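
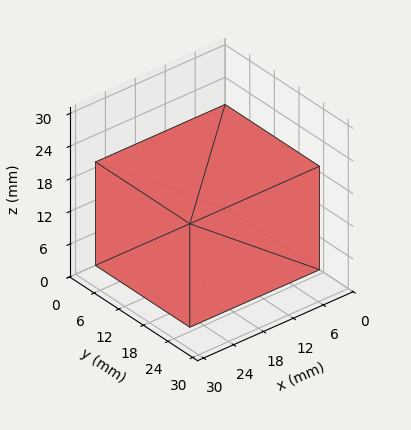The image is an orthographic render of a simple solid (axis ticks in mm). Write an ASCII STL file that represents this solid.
Reading the render: the shape is a rectangular box, roughly 26 × 23 mm footprint and 19 mm tall (dimensions read to the nearest mm from the axis ticks). For the STL, each face is triangulated and given an outward normal.

solid part
  facet normal 0.0000 0.0000 -1.0000
    outer loop
      vertex 26.00 23.00 0.00
      vertex 26.00 0.00 0.00
      vertex 0.00 0.00 0.00
    endloop
  endfacet
  facet normal 0.0000 0.0000 -1.0000
    outer loop
      vertex 0.00 23.00 0.00
      vertex 26.00 23.00 0.00
      vertex 0.00 0.00 0.00
    endloop
  endfacet
  facet normal 0.0000 0.0000 1.0000
    outer loop
      vertex 0.00 0.00 19.00
      vertex 26.00 0.00 19.00
      vertex 26.00 23.00 19.00
    endloop
  endfacet
  facet normal 0.0000 0.0000 1.0000
    outer loop
      vertex 0.00 0.00 19.00
      vertex 26.00 23.00 19.00
      vertex 0.00 23.00 19.00
    endloop
  endfacet
  facet normal 0.0000 -1.0000 0.0000
    outer loop
      vertex 0.00 0.00 0.00
      vertex 26.00 0.00 0.00
      vertex 26.00 0.00 19.00
    endloop
  endfacet
  facet normal 0.0000 -1.0000 0.0000
    outer loop
      vertex 0.00 0.00 0.00
      vertex 26.00 0.00 19.00
      vertex 0.00 0.00 19.00
    endloop
  endfacet
  facet normal 0.0000 1.0000 0.0000
    outer loop
      vertex 26.00 23.00 19.00
      vertex 26.00 23.00 0.00
      vertex 0.00 23.00 0.00
    endloop
  endfacet
  facet normal 0.0000 1.0000 0.0000
    outer loop
      vertex 0.00 23.00 19.00
      vertex 26.00 23.00 19.00
      vertex 0.00 23.00 0.00
    endloop
  endfacet
  facet normal -1.0000 0.0000 0.0000
    outer loop
      vertex 0.00 23.00 19.00
      vertex 0.00 23.00 0.00
      vertex 0.00 0.00 0.00
    endloop
  endfacet
  facet normal -1.0000 0.0000 0.0000
    outer loop
      vertex 0.00 0.00 19.00
      vertex 0.00 23.00 19.00
      vertex 0.00 0.00 0.00
    endloop
  endfacet
  facet normal 1.0000 0.0000 0.0000
    outer loop
      vertex 26.00 0.00 0.00
      vertex 26.00 23.00 0.00
      vertex 26.00 23.00 19.00
    endloop
  endfacet
  facet normal 1.0000 0.0000 0.0000
    outer loop
      vertex 26.00 0.00 0.00
      vertex 26.00 23.00 19.00
      vertex 26.00 0.00 19.00
    endloop
  endfacet
endsolid part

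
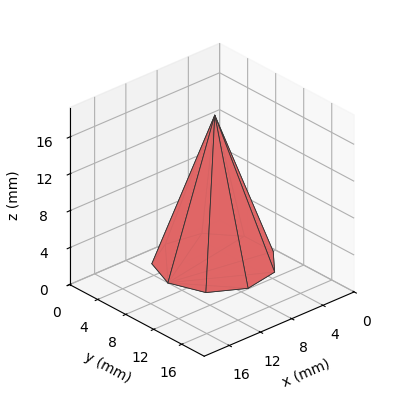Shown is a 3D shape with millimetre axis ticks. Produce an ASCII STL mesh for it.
Reading the render: the shape is a regular 9-sided pyramid, base circumscribed radius ≈ 6 mm, apex at z ≈ 16 mm (dimensions read to the nearest mm from the axis ticks). For the STL, each face is triangulated and given an outward normal.

solid part
  facet normal 0.0000 0.0000 -1.0000
    outer loop
      vertex 7.042 11.909 0.000
      vertex 10.596 9.857 0.000
      vertex 12.000 6.000 0.000
    endloop
  endfacet
  facet normal 0.0000 0.0000 -1.0000
    outer loop
      vertex 3.000 11.196 0.000
      vertex 7.042 11.909 0.000
      vertex 12.000 6.000 0.000
    endloop
  endfacet
  facet normal 0.0000 0.0000 -1.0000
    outer loop
      vertex 0.362 8.052 0.000
      vertex 3.000 11.196 0.000
      vertex 12.000 6.000 0.000
    endloop
  endfacet
  facet normal 0.0000 0.0000 -1.0000
    outer loop
      vertex 0.362 3.948 0.000
      vertex 0.362 8.052 0.000
      vertex 12.000 6.000 0.000
    endloop
  endfacet
  facet normal 0.0000 0.0000 -1.0000
    outer loop
      vertex 3.000 0.804 0.000
      vertex 0.362 3.948 0.000
      vertex 12.000 6.000 0.000
    endloop
  endfacet
  facet normal 0.0000 0.0000 -1.0000
    outer loop
      vertex 7.042 0.091 0.000
      vertex 3.000 0.804 0.000
      vertex 12.000 6.000 0.000
    endloop
  endfacet
  facet normal 0.0000 0.0000 -1.0000
    outer loop
      vertex 10.596 2.143 0.000
      vertex 7.042 0.091 0.000
      vertex 12.000 6.000 0.000
    endloop
  endfacet
  facet normal 0.8863 0.3226 0.3323
    outer loop
      vertex 12.000 6.000 0.000
      vertex 10.596 9.857 0.000
      vertex 6.000 6.000 16.000
    endloop
  endfacet
  facet normal 0.4716 0.8168 0.3324
    outer loop
      vertex 10.596 9.857 0.000
      vertex 7.042 11.909 0.000
      vertex 6.000 6.000 16.000
    endloop
  endfacet
  facet normal -0.1638 0.9288 0.3324
    outer loop
      vertex 7.042 11.909 0.000
      vertex 3.000 11.196 0.000
      vertex 6.000 6.000 16.000
    endloop
  endfacet
  facet normal -0.7225 0.6062 0.3323
    outer loop
      vertex 3.000 11.196 0.000
      vertex 0.362 8.052 0.000
      vertex 6.000 6.000 16.000
    endloop
  endfacet
  facet normal -0.9432 0.0000 0.3323
    outer loop
      vertex 0.362 8.052 0.000
      vertex 0.362 3.948 0.000
      vertex 6.000 6.000 16.000
    endloop
  endfacet
  facet normal -0.7225 -0.6062 0.3323
    outer loop
      vertex 0.362 3.948 0.000
      vertex 3.000 0.804 0.000
      vertex 6.000 6.000 16.000
    endloop
  endfacet
  facet normal -0.1638 -0.9288 0.3324
    outer loop
      vertex 3.000 0.804 0.000
      vertex 7.042 0.091 0.000
      vertex 6.000 6.000 16.000
    endloop
  endfacet
  facet normal 0.4716 -0.8168 0.3324
    outer loop
      vertex 7.042 0.091 0.000
      vertex 10.596 2.143 0.000
      vertex 6.000 6.000 16.000
    endloop
  endfacet
  facet normal 0.8863 -0.3226 0.3323
    outer loop
      vertex 10.596 2.143 0.000
      vertex 12.000 6.000 0.000
      vertex 6.000 6.000 16.000
    endloop
  endfacet
endsolid part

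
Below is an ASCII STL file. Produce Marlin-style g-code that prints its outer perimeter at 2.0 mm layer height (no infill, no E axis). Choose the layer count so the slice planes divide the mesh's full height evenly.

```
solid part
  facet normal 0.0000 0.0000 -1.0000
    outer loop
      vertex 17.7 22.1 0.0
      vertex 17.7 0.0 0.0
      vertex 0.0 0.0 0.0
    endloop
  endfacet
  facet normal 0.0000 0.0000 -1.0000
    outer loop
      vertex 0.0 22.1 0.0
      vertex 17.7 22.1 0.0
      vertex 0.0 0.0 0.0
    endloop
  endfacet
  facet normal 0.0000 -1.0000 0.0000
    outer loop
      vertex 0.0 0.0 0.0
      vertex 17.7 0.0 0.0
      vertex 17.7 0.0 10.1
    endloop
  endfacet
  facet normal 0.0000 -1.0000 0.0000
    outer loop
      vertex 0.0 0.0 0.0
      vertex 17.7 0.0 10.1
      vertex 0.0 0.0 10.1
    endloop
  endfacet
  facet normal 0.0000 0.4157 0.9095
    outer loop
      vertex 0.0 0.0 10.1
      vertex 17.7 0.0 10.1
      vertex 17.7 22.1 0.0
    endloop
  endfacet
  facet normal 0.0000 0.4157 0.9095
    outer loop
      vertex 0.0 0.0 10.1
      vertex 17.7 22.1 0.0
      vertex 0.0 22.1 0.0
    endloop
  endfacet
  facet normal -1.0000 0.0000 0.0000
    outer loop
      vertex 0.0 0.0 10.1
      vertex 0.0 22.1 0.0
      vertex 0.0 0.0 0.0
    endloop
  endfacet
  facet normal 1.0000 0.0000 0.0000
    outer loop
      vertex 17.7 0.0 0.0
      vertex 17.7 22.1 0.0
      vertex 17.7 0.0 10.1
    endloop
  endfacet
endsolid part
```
; perimeter-only toolpath
G21 ; units = mm
G90 ; absolute positioning
G28 ; home
; layer 1
G0 Z2.0
G0 X0.0 Y0.0
G1 X17.7 Y0.0
G1 X17.7 Y17.7
G1 X0.0 Y17.7
G1 X0.0 Y0.0
; layer 2
G0 Z4.0
G0 X0.0 Y0.0
G1 X17.7 Y0.0
G1 X17.7 Y13.3
G1 X0.0 Y13.3
G1 X0.0 Y0.0
; layer 3
G0 Z6.1
G0 X0.0 Y0.0
G1 X17.7 Y0.0
G1 X17.7 Y8.8
G1 X0.0 Y8.8
G1 X0.0 Y0.0
; layer 4
G0 Z8.1
G0 X0.0 Y0.0
G1 X17.7 Y0.0
G1 X17.7 Y4.4
G1 X0.0 Y4.4
G1 X0.0 Y0.0
M2 ; end

The solid is a wedge (ramp): 17.7 × 22.1 mm base, rising to 10.1 mm along the y=0 edge and sloping linearly to z=0 at y=22.1. Slicing at Δz = 2.0 mm — 5 equal slices spanning the solid's height, so layer i sits at z = i·h/5 — gives 4 non-empty perimeters. Each is a 4-segment closed polygon; G0 lifts to the layer z and rapids to the start vertex, then G1 traces the edges. The cross-section shrinks linearly with z (the slice at the apex is degenerate and omitted).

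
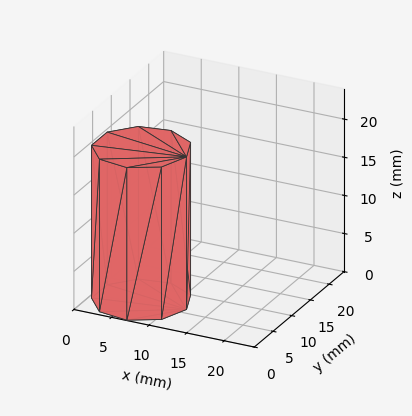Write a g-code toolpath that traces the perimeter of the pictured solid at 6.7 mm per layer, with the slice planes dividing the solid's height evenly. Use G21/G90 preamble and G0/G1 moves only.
Reading the render: the shape is a regular 9-sided prism (a cylinder approximated with 9 flat sides), circumscribed radius ≈ 6 mm, height ≈ 20 mm (dimensions read to the nearest mm from the axis ticks). For the g-code, the solid's height is divided into equal slices at the stated Δz and each level perimeter traced with G1 moves after a G0 lift.

; perimeter-only toolpath
G21 ; units = mm
G90 ; absolute positioning
G28 ; home
; layer 1
G0 Z6.7
G0 X12.0 Y6.0
G1 X10.6 Y9.9
G1 X7.0 Y11.9
G1 X3.0 Y11.2
G1 X0.4 Y8.1
G1 X0.4 Y3.9
G1 X3.0 Y0.8
G1 X7.0 Y0.1
G1 X10.6 Y2.1
G1 X12.0 Y6.0
; layer 2
G0 Z13.3
G0 X12.0 Y6.0
G1 X10.6 Y9.9
G1 X7.0 Y11.9
G1 X3.0 Y11.2
G1 X0.4 Y8.1
G1 X0.4 Y3.9
G1 X3.0 Y0.8
G1 X7.0 Y0.1
G1 X10.6 Y2.1
G1 X12.0 Y6.0
; layer 3
G0 Z20.0
G0 X12.0 Y6.0
G1 X10.6 Y9.9
G1 X7.0 Y11.9
G1 X3.0 Y11.2
G1 X0.4 Y8.1
G1 X0.4 Y3.9
G1 X3.0 Y0.8
G1 X7.0 Y0.1
G1 X10.6 Y2.1
G1 X12.0 Y6.0
M2 ; end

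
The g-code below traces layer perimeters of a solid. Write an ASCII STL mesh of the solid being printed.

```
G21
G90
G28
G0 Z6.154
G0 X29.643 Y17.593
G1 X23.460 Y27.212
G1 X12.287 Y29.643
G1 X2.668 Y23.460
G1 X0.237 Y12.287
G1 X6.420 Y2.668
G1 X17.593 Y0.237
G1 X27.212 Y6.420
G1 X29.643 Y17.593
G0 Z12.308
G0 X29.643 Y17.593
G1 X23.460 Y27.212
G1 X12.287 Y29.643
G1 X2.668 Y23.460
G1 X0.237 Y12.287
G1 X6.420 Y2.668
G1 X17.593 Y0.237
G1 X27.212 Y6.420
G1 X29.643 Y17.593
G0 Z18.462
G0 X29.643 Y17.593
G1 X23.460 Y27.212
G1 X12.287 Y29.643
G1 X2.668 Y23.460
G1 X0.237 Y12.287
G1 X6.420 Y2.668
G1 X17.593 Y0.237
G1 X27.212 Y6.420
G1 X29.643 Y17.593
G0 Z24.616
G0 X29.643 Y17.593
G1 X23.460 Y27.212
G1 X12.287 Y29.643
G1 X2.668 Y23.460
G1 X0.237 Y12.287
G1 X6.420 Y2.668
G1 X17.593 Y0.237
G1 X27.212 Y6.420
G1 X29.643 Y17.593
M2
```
solid part
  facet normal 0.0000 0.0000 -1.0000
    outer loop
      vertex 12.287 29.643 0.000
      vertex 23.460 27.212 0.000
      vertex 29.643 17.593 0.000
    endloop
  endfacet
  facet normal 0.0000 0.0000 -1.0000
    outer loop
      vertex 2.668 23.460 0.000
      vertex 12.287 29.643 0.000
      vertex 29.643 17.593 0.000
    endloop
  endfacet
  facet normal 0.0000 0.0000 -1.0000
    outer loop
      vertex 0.237 12.287 0.000
      vertex 2.668 23.460 0.000
      vertex 29.643 17.593 0.000
    endloop
  endfacet
  facet normal 0.0000 0.0000 -1.0000
    outer loop
      vertex 6.420 2.668 0.000
      vertex 0.237 12.287 0.000
      vertex 29.643 17.593 0.000
    endloop
  endfacet
  facet normal 0.0000 0.0000 -1.0000
    outer loop
      vertex 17.593 0.237 0.000
      vertex 6.420 2.668 0.000
      vertex 29.643 17.593 0.000
    endloop
  endfacet
  facet normal 0.0000 0.0000 -1.0000
    outer loop
      vertex 27.212 6.420 0.000
      vertex 17.593 0.237 0.000
      vertex 29.643 17.593 0.000
    endloop
  endfacet
  facet normal 0.0000 0.0000 1.0000
    outer loop
      vertex 29.643 17.593 24.616
      vertex 23.460 27.212 24.616
      vertex 12.287 29.643 24.616
    endloop
  endfacet
  facet normal 0.0000 0.0000 1.0000
    outer loop
      vertex 29.643 17.593 24.616
      vertex 12.287 29.643 24.616
      vertex 2.668 23.460 24.616
    endloop
  endfacet
  facet normal 0.0000 0.0000 1.0000
    outer loop
      vertex 29.643 17.593 24.616
      vertex 2.668 23.460 24.616
      vertex 0.237 12.287 24.616
    endloop
  endfacet
  facet normal 0.0000 0.0000 1.0000
    outer loop
      vertex 29.643 17.593 24.616
      vertex 0.237 12.287 24.616
      vertex 6.420 2.668 24.616
    endloop
  endfacet
  facet normal 0.0000 0.0000 1.0000
    outer loop
      vertex 29.643 17.593 24.616
      vertex 6.420 2.668 24.616
      vertex 17.593 0.237 24.616
    endloop
  endfacet
  facet normal 0.0000 0.0000 1.0000
    outer loop
      vertex 29.643 17.593 24.616
      vertex 17.593 0.237 24.616
      vertex 27.212 6.420 24.616
    endloop
  endfacet
  facet normal 0.8412 0.5407 0.0000
    outer loop
      vertex 29.643 17.593 0.000
      vertex 23.460 27.212 0.000
      vertex 23.460 27.212 24.616
    endloop
  endfacet
  facet normal 0.8412 0.5407 0.0000
    outer loop
      vertex 29.643 17.593 0.000
      vertex 23.460 27.212 24.616
      vertex 29.643 17.593 24.616
    endloop
  endfacet
  facet normal 0.2126 0.9771 0.0000
    outer loop
      vertex 23.460 27.212 0.000
      vertex 12.287 29.643 0.000
      vertex 12.287 29.643 24.616
    endloop
  endfacet
  facet normal 0.2126 0.9771 0.0000
    outer loop
      vertex 23.460 27.212 0.000
      vertex 12.287 29.643 24.616
      vertex 23.460 27.212 24.616
    endloop
  endfacet
  facet normal -0.5407 0.8412 0.0000
    outer loop
      vertex 12.287 29.643 0.000
      vertex 2.668 23.460 0.000
      vertex 2.668 23.460 24.616
    endloop
  endfacet
  facet normal -0.5407 0.8412 0.0000
    outer loop
      vertex 12.287 29.643 0.000
      vertex 2.668 23.460 24.616
      vertex 12.287 29.643 24.616
    endloop
  endfacet
  facet normal -0.9771 0.2126 0.0000
    outer loop
      vertex 2.668 23.460 0.000
      vertex 0.237 12.287 0.000
      vertex 0.237 12.287 24.616
    endloop
  endfacet
  facet normal -0.9771 0.2126 0.0000
    outer loop
      vertex 2.668 23.460 0.000
      vertex 0.237 12.287 24.616
      vertex 2.668 23.460 24.616
    endloop
  endfacet
  facet normal -0.8412 -0.5407 0.0000
    outer loop
      vertex 0.237 12.287 0.000
      vertex 6.420 2.668 0.000
      vertex 6.420 2.668 24.616
    endloop
  endfacet
  facet normal -0.8412 -0.5407 0.0000
    outer loop
      vertex 0.237 12.287 0.000
      vertex 6.420 2.668 24.616
      vertex 0.237 12.287 24.616
    endloop
  endfacet
  facet normal -0.2126 -0.9771 0.0000
    outer loop
      vertex 6.420 2.668 0.000
      vertex 17.593 0.237 0.000
      vertex 17.593 0.237 24.616
    endloop
  endfacet
  facet normal -0.2126 -0.9771 0.0000
    outer loop
      vertex 6.420 2.668 0.000
      vertex 17.593 0.237 24.616
      vertex 6.420 2.668 24.616
    endloop
  endfacet
  facet normal 0.5407 -0.8412 0.0000
    outer loop
      vertex 17.593 0.237 0.000
      vertex 27.212 6.420 0.000
      vertex 27.212 6.420 24.616
    endloop
  endfacet
  facet normal 0.5407 -0.8412 0.0000
    outer loop
      vertex 17.593 0.237 0.000
      vertex 27.212 6.420 24.616
      vertex 17.593 0.237 24.616
    endloop
  endfacet
  facet normal 0.9771 -0.2126 0.0000
    outer loop
      vertex 27.212 6.420 0.000
      vertex 29.643 17.593 0.000
      vertex 29.643 17.593 24.616
    endloop
  endfacet
  facet normal 0.9771 -0.2126 0.0000
    outer loop
      vertex 27.212 6.420 0.000
      vertex 29.643 17.593 24.616
      vertex 27.212 6.420 24.616
    endloop
  endfacet
endsolid part

The G0 Z moves step by Δz≈6.154 mm. Every layer's G1 loop is the same polygon, so the solid is a straight extrusion of it from z=0 to z≈24.6. Closing with flat bottom and top caps and triangulating gives 28 facets — a regular 8-sided prism (a cylinder approximated with 8 flat sides), circumscribed radius ≈ 14.9 mm, height ≈ 24.6 mm.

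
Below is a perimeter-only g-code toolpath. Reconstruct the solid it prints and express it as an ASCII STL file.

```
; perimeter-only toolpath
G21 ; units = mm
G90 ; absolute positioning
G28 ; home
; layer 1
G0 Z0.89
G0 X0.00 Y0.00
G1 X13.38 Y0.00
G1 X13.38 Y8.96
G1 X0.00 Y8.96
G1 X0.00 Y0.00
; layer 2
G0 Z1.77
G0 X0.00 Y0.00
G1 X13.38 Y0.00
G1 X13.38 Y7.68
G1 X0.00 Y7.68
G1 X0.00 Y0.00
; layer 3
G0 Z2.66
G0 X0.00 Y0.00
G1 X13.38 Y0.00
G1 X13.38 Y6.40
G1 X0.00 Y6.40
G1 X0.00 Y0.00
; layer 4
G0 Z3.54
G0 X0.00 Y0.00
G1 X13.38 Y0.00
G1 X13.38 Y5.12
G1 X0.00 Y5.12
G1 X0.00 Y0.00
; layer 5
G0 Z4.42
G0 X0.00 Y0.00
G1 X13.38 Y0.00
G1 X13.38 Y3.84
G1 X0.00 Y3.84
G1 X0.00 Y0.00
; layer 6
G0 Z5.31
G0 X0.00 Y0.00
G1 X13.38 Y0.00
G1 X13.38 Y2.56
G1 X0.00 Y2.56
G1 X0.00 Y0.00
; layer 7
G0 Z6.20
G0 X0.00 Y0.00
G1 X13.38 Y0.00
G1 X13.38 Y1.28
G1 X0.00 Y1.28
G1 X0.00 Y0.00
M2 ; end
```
solid part
  facet normal 0.0000 0.0000 -1.0000
    outer loop
      vertex 13.38 10.24 0.00
      vertex 13.38 0.00 0.00
      vertex 0.00 0.00 0.00
    endloop
  endfacet
  facet normal 0.0000 0.0000 -1.0000
    outer loop
      vertex 0.00 10.24 0.00
      vertex 13.38 10.24 0.00
      vertex 0.00 0.00 0.00
    endloop
  endfacet
  facet normal 0.0000 -1.0000 0.0000
    outer loop
      vertex 0.00 0.00 0.00
      vertex 13.38 0.00 0.00
      vertex 13.38 0.00 7.08
    endloop
  endfacet
  facet normal 0.0000 -1.0000 0.0000
    outer loop
      vertex 0.00 0.00 0.00
      vertex 13.38 0.00 7.08
      vertex 0.00 0.00 7.08
    endloop
  endfacet
  facet normal 0.0000 0.5687 0.8225
    outer loop
      vertex 0.00 0.00 7.08
      vertex 13.38 0.00 7.08
      vertex 13.38 10.24 0.00
    endloop
  endfacet
  facet normal 0.0000 0.5687 0.8225
    outer loop
      vertex 0.00 0.00 7.08
      vertex 13.38 10.24 0.00
      vertex 0.00 10.24 0.00
    endloop
  endfacet
  facet normal -1.0000 0.0000 0.0000
    outer loop
      vertex 0.00 0.00 7.08
      vertex 0.00 10.24 0.00
      vertex 0.00 0.00 0.00
    endloop
  endfacet
  facet normal 1.0000 0.0000 0.0000
    outer loop
      vertex 13.38 0.00 0.00
      vertex 13.38 10.24 0.00
      vertex 13.38 0.00 7.08
    endloop
  endfacet
endsolid part

The G0 Z moves step by Δz≈0.89 mm. The G1 loops shrink linearly with z, so the solid tapers from its base footprint up to z≈7.08. Closing with a flat bottom cap and the tapered top and triangulating gives 8 facets — a wedge (ramp): 13.4 × 10.2 mm base, rising to 7.08 mm along the y=0 edge and sloping linearly to z=0 at y=10.2.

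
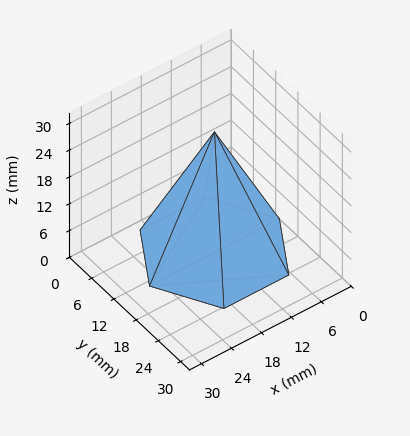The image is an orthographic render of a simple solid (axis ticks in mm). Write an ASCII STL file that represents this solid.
Reading the render: the shape is a regular 6-sided pyramid, base circumscribed radius ≈ 13 mm, apex at z ≈ 27 mm (dimensions read to the nearest mm from the axis ticks). For the STL, each face is triangulated and given an outward normal.

solid part
  facet normal 0.0000 0.0000 -1.0000
    outer loop
      vertex 6.5 24.3 0.0
      vertex 19.5 24.3 0.0
      vertex 26.0 13.0 0.0
    endloop
  endfacet
  facet normal 0.0000 0.0000 -1.0000
    outer loop
      vertex 0.0 13.0 0.0
      vertex 6.5 24.3 0.0
      vertex 26.0 13.0 0.0
    endloop
  endfacet
  facet normal 0.0000 0.0000 -1.0000
    outer loop
      vertex 6.5 1.7 0.0
      vertex 0.0 13.0 0.0
      vertex 26.0 13.0 0.0
    endloop
  endfacet
  facet normal 0.0000 0.0000 -1.0000
    outer loop
      vertex 19.5 1.7 0.0
      vertex 6.5 1.7 0.0
      vertex 26.0 13.0 0.0
    endloop
  endfacet
  facet normal 0.7999 0.4601 0.3852
    outer loop
      vertex 26.0 13.0 0.0
      vertex 19.5 24.3 0.0
      vertex 13.0 13.0 27.0
    endloop
  endfacet
  facet normal 0.0000 0.9225 0.3861
    outer loop
      vertex 19.5 24.3 0.0
      vertex 6.5 24.3 0.0
      vertex 13.0 13.0 27.0
    endloop
  endfacet
  facet normal -0.7999 0.4601 0.3852
    outer loop
      vertex 6.5 24.3 0.0
      vertex 0.0 13.0 0.0
      vertex 13.0 13.0 27.0
    endloop
  endfacet
  facet normal -0.7999 -0.4601 0.3852
    outer loop
      vertex 0.0 13.0 0.0
      vertex 6.5 1.7 0.0
      vertex 13.0 13.0 27.0
    endloop
  endfacet
  facet normal 0.0000 -0.9225 0.3861
    outer loop
      vertex 6.5 1.7 0.0
      vertex 19.5 1.7 0.0
      vertex 13.0 13.0 27.0
    endloop
  endfacet
  facet normal 0.7999 -0.4601 0.3852
    outer loop
      vertex 19.5 1.7 0.0
      vertex 26.0 13.0 0.0
      vertex 13.0 13.0 27.0
    endloop
  endfacet
endsolid part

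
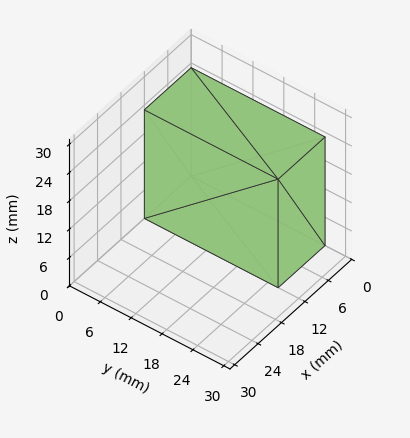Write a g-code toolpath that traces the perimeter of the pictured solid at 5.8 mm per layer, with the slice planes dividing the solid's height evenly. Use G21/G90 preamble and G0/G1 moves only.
Reading the render: the shape is a rectangular box, roughly 12 × 26 mm footprint and 23 mm tall (dimensions read to the nearest mm from the axis ticks). For the g-code, the solid's height is divided into equal slices at the stated Δz and each level perimeter traced with G1 moves after a G0 lift.

; perimeter-only toolpath
G21 ; units = mm
G90 ; absolute positioning
G28 ; home
; layer 1
G0 Z5.8
G0 X0.0 Y0.0
G1 X12.0 Y0.0
G1 X12.0 Y26.0
G1 X0.0 Y26.0
G1 X0.0 Y0.0
; layer 2
G0 Z11.5
G0 X0.0 Y0.0
G1 X12.0 Y0.0
G1 X12.0 Y26.0
G1 X0.0 Y26.0
G1 X0.0 Y0.0
; layer 3
G0 Z17.2
G0 X0.0 Y0.0
G1 X12.0 Y0.0
G1 X12.0 Y26.0
G1 X0.0 Y26.0
G1 X0.0 Y0.0
; layer 4
G0 Z23.0
G0 X0.0 Y0.0
G1 X12.0 Y0.0
G1 X12.0 Y26.0
G1 X0.0 Y26.0
G1 X0.0 Y0.0
M2 ; end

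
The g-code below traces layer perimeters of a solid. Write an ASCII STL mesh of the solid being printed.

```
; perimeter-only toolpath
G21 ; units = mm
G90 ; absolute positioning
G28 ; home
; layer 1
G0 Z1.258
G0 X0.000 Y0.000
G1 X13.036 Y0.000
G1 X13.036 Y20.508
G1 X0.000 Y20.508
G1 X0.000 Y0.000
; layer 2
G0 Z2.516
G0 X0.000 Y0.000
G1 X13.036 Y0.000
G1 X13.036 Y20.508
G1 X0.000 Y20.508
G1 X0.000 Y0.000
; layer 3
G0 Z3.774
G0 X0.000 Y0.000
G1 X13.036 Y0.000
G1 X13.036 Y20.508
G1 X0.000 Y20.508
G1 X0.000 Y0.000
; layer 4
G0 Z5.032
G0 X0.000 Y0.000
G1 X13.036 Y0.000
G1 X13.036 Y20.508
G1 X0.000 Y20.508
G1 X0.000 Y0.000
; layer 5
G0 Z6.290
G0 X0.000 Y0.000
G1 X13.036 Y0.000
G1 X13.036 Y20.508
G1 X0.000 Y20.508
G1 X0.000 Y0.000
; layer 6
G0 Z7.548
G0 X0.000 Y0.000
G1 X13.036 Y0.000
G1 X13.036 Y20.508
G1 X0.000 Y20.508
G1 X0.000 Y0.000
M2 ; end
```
solid part
  facet normal 0.0000 0.0000 -1.0000
    outer loop
      vertex 13.036 20.508 0.000
      vertex 13.036 0.000 0.000
      vertex 0.000 0.000 0.000
    endloop
  endfacet
  facet normal 0.0000 0.0000 -1.0000
    outer loop
      vertex 0.000 20.508 0.000
      vertex 13.036 20.508 0.000
      vertex 0.000 0.000 0.000
    endloop
  endfacet
  facet normal 0.0000 0.0000 1.0000
    outer loop
      vertex 0.000 0.000 7.548
      vertex 13.036 0.000 7.548
      vertex 13.036 20.508 7.548
    endloop
  endfacet
  facet normal 0.0000 0.0000 1.0000
    outer loop
      vertex 0.000 0.000 7.548
      vertex 13.036 20.508 7.548
      vertex 0.000 20.508 7.548
    endloop
  endfacet
  facet normal 0.0000 -1.0000 0.0000
    outer loop
      vertex 0.000 0.000 0.000
      vertex 13.036 0.000 0.000
      vertex 13.036 0.000 7.548
    endloop
  endfacet
  facet normal 0.0000 -1.0000 0.0000
    outer loop
      vertex 0.000 0.000 0.000
      vertex 13.036 0.000 7.548
      vertex 0.000 0.000 7.548
    endloop
  endfacet
  facet normal 0.0000 1.0000 0.0000
    outer loop
      vertex 13.036 20.508 7.548
      vertex 13.036 20.508 0.000
      vertex 0.000 20.508 0.000
    endloop
  endfacet
  facet normal 0.0000 1.0000 0.0000
    outer loop
      vertex 0.000 20.508 7.548
      vertex 13.036 20.508 7.548
      vertex 0.000 20.508 0.000
    endloop
  endfacet
  facet normal -1.0000 0.0000 0.0000
    outer loop
      vertex 0.000 20.508 7.548
      vertex 0.000 20.508 0.000
      vertex 0.000 0.000 0.000
    endloop
  endfacet
  facet normal -1.0000 0.0000 0.0000
    outer loop
      vertex 0.000 0.000 7.548
      vertex 0.000 20.508 7.548
      vertex 0.000 0.000 0.000
    endloop
  endfacet
  facet normal 1.0000 0.0000 0.0000
    outer loop
      vertex 13.036 0.000 0.000
      vertex 13.036 20.508 0.000
      vertex 13.036 20.508 7.548
    endloop
  endfacet
  facet normal 1.0000 0.0000 0.0000
    outer loop
      vertex 13.036 0.000 0.000
      vertex 13.036 20.508 7.548
      vertex 13.036 0.000 7.548
    endloop
  endfacet
endsolid part

The G0 Z moves step by Δz≈1.258 mm. Every layer's G1 loop is the same polygon, so the solid is a straight extrusion of it from z=0 to z≈7.55. Closing with flat bottom and top caps and triangulating gives 12 facets — a rectangular box, roughly 13 × 20.5 mm footprint and 7.55 mm tall.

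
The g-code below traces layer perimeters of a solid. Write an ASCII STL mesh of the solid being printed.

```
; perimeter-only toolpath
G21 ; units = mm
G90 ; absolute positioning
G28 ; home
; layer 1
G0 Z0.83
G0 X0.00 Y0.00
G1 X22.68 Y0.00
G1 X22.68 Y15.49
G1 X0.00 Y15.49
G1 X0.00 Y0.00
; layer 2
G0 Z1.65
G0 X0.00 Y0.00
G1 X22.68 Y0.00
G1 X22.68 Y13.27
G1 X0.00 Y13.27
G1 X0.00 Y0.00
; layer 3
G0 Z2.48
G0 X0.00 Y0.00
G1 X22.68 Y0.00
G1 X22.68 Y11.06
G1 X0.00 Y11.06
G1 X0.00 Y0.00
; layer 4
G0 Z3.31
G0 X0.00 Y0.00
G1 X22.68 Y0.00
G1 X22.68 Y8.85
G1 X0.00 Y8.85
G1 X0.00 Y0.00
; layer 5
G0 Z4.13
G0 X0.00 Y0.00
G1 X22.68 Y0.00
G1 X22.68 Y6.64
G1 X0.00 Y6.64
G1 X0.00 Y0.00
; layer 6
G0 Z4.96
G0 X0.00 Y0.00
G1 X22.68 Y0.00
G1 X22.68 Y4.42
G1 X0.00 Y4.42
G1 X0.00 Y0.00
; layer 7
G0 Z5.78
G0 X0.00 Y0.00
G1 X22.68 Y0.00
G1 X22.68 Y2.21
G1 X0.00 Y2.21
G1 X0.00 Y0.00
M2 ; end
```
solid part
  facet normal 0.0000 0.0000 -1.0000
    outer loop
      vertex 22.68 17.70 0.00
      vertex 22.68 0.00 0.00
      vertex 0.00 0.00 0.00
    endloop
  endfacet
  facet normal 0.0000 0.0000 -1.0000
    outer loop
      vertex 0.00 17.70 0.00
      vertex 22.68 17.70 0.00
      vertex 0.00 0.00 0.00
    endloop
  endfacet
  facet normal 0.0000 -1.0000 0.0000
    outer loop
      vertex 0.00 0.00 0.00
      vertex 22.68 0.00 0.00
      vertex 22.68 0.00 6.61
    endloop
  endfacet
  facet normal 0.0000 -1.0000 0.0000
    outer loop
      vertex 0.00 0.00 0.00
      vertex 22.68 0.00 6.61
      vertex 0.00 0.00 6.61
    endloop
  endfacet
  facet normal 0.0000 0.3498 0.9368
    outer loop
      vertex 0.00 0.00 6.61
      vertex 22.68 0.00 6.61
      vertex 22.68 17.70 0.00
    endloop
  endfacet
  facet normal 0.0000 0.3498 0.9368
    outer loop
      vertex 0.00 0.00 6.61
      vertex 22.68 17.70 0.00
      vertex 0.00 17.70 0.00
    endloop
  endfacet
  facet normal -1.0000 0.0000 0.0000
    outer loop
      vertex 0.00 0.00 6.61
      vertex 0.00 17.70 0.00
      vertex 0.00 0.00 0.00
    endloop
  endfacet
  facet normal 1.0000 0.0000 0.0000
    outer loop
      vertex 22.68 0.00 0.00
      vertex 22.68 17.70 0.00
      vertex 22.68 0.00 6.61
    endloop
  endfacet
endsolid part

The G0 Z moves step by Δz≈0.83 mm. The G1 loops shrink linearly with z, so the solid tapers from its base footprint up to z≈6.61. Closing with a flat bottom cap and the tapered top and triangulating gives 8 facets — a wedge (ramp): 22.7 × 17.7 mm base, rising to 6.61 mm along the y=0 edge and sloping linearly to z=0 at y=17.7.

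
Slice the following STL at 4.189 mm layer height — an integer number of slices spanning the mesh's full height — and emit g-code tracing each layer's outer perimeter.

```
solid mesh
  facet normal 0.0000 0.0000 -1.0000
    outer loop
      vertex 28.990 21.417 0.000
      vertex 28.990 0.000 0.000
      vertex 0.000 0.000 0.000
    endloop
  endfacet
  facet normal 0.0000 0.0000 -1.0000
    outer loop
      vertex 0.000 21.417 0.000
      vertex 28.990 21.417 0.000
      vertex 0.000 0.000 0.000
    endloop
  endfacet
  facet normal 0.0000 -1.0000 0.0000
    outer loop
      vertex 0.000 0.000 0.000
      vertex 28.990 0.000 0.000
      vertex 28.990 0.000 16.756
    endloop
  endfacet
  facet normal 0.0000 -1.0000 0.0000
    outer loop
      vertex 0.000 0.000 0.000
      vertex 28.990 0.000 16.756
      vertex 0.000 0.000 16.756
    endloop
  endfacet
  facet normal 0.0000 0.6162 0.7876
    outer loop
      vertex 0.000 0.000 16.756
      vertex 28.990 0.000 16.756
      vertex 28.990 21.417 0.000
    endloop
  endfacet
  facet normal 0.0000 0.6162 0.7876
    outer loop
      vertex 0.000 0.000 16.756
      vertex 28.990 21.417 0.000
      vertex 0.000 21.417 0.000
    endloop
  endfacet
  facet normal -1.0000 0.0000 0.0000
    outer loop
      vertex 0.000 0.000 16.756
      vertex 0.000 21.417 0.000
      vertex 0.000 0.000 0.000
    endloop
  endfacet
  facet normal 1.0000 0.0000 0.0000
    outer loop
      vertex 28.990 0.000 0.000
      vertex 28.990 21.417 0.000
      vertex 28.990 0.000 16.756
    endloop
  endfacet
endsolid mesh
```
; perimeter-only toolpath
G21 ; units = mm
G90 ; absolute positioning
G28 ; home
; layer 1
G0 Z4.189
G0 X0.000 Y0.000
G1 X28.990 Y0.000
G1 X28.990 Y16.063
G1 X0.000 Y16.063
G1 X0.000 Y0.000
; layer 2
G0 Z8.378
G0 X0.000 Y0.000
G1 X28.990 Y0.000
G1 X28.990 Y10.709
G1 X0.000 Y10.709
G1 X0.000 Y0.000
; layer 3
G0 Z12.567
G0 X0.000 Y0.000
G1 X28.990 Y0.000
G1 X28.990 Y5.354
G1 X0.000 Y5.354
G1 X0.000 Y0.000
M2 ; end

The solid is a wedge (ramp): 29 × 21.4 mm base, rising to 16.8 mm along the y=0 edge and sloping linearly to z=0 at y=21.4. Slicing at Δz = 4.189 mm — 4 equal slices spanning the solid's height, so layer i sits at z = i·h/4 — gives 3 non-empty perimeters. Each is a 4-segment closed polygon; G0 lifts to the layer z and rapids to the start vertex, then G1 traces the edges. The cross-section shrinks linearly with z (the slice at the apex is degenerate and omitted).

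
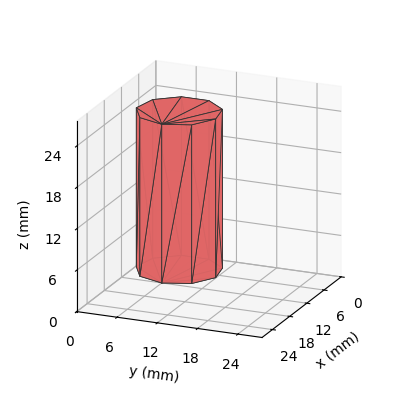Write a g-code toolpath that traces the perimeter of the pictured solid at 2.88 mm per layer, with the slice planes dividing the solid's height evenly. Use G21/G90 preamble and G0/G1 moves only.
Reading the render: the shape is a regular 9-sided prism (a cylinder approximated with 9 flat sides), circumscribed radius ≈ 6 mm, height ≈ 23 mm (dimensions read to the nearest mm from the axis ticks). For the g-code, the solid's height is divided into equal slices at the stated Δz and each level perimeter traced with G1 moves after a G0 lift.

; perimeter-only toolpath
G21 ; units = mm
G90 ; absolute positioning
G28 ; home
; layer 1
G0 Z2.88
G0 X12.00 Y6.00
G1 X10.60 Y9.86
G1 X7.04 Y11.91
G1 X3.00 Y11.20
G1 X0.36 Y8.05
G1 X0.36 Y3.95
G1 X3.00 Y0.80
G1 X7.04 Y0.09
G1 X10.60 Y2.14
G1 X12.00 Y6.00
; layer 2
G0 Z5.75
G0 X12.00 Y6.00
G1 X10.60 Y9.86
G1 X7.04 Y11.91
G1 X3.00 Y11.20
G1 X0.36 Y8.05
G1 X0.36 Y3.95
G1 X3.00 Y0.80
G1 X7.04 Y0.09
G1 X10.60 Y2.14
G1 X12.00 Y6.00
; layer 3
G0 Z8.62
G0 X12.00 Y6.00
G1 X10.60 Y9.86
G1 X7.04 Y11.91
G1 X3.00 Y11.20
G1 X0.36 Y8.05
G1 X0.36 Y3.95
G1 X3.00 Y0.80
G1 X7.04 Y0.09
G1 X10.60 Y2.14
G1 X12.00 Y6.00
; layer 4
G0 Z11.50
G0 X12.00 Y6.00
G1 X10.60 Y9.86
G1 X7.04 Y11.91
G1 X3.00 Y11.20
G1 X0.36 Y8.05
G1 X0.36 Y3.95
G1 X3.00 Y0.80
G1 X7.04 Y0.09
G1 X10.60 Y2.14
G1 X12.00 Y6.00
; layer 5
G0 Z14.38
G0 X12.00 Y6.00
G1 X10.60 Y9.86
G1 X7.04 Y11.91
G1 X3.00 Y11.20
G1 X0.36 Y8.05
G1 X0.36 Y3.95
G1 X3.00 Y0.80
G1 X7.04 Y0.09
G1 X10.60 Y2.14
G1 X12.00 Y6.00
; layer 6
G0 Z17.25
G0 X12.00 Y6.00
G1 X10.60 Y9.86
G1 X7.04 Y11.91
G1 X3.00 Y11.20
G1 X0.36 Y8.05
G1 X0.36 Y3.95
G1 X3.00 Y0.80
G1 X7.04 Y0.09
G1 X10.60 Y2.14
G1 X12.00 Y6.00
; layer 7
G0 Z20.12
G0 X12.00 Y6.00
G1 X10.60 Y9.86
G1 X7.04 Y11.91
G1 X3.00 Y11.20
G1 X0.36 Y8.05
G1 X0.36 Y3.95
G1 X3.00 Y0.80
G1 X7.04 Y0.09
G1 X10.60 Y2.14
G1 X12.00 Y6.00
; layer 8
G0 Z23.00
G0 X12.00 Y6.00
G1 X10.60 Y9.86
G1 X7.04 Y11.91
G1 X3.00 Y11.20
G1 X0.36 Y8.05
G1 X0.36 Y3.95
G1 X3.00 Y0.80
G1 X7.04 Y0.09
G1 X10.60 Y2.14
G1 X12.00 Y6.00
M2 ; end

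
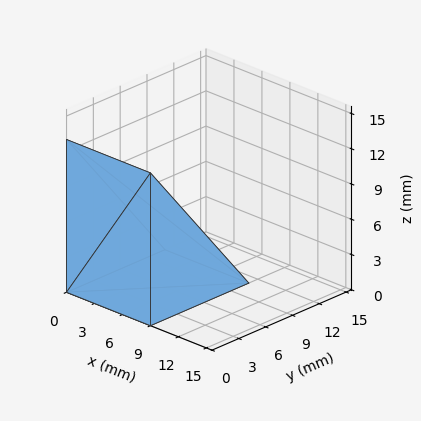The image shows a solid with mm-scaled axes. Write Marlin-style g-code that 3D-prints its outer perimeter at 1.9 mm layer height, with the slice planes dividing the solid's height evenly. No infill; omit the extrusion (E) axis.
Reading the render: the shape is a wedge (ramp): 9 × 11 mm base, rising to 13 mm along the y=0 edge and sloping linearly to z=0 at y=11 (dimensions read to the nearest mm from the axis ticks). For the g-code, the solid's height is divided into equal slices at the stated Δz and each level perimeter traced with G1 moves after a G0 lift.

; perimeter-only toolpath
G21 ; units = mm
G90 ; absolute positioning
G28 ; home
; layer 1
G0 Z1.9
G0 X0.0 Y0.0
G1 X9.0 Y0.0
G1 X9.0 Y9.4
G1 X0.0 Y9.4
G1 X0.0 Y0.0
; layer 2
G0 Z3.7
G0 X0.0 Y0.0
G1 X9.0 Y0.0
G1 X9.0 Y7.9
G1 X0.0 Y7.9
G1 X0.0 Y0.0
; layer 3
G0 Z5.6
G0 X0.0 Y0.0
G1 X9.0 Y0.0
G1 X9.0 Y6.3
G1 X0.0 Y6.3
G1 X0.0 Y0.0
; layer 4
G0 Z7.4
G0 X0.0 Y0.0
G1 X9.0 Y0.0
G1 X9.0 Y4.7
G1 X0.0 Y4.7
G1 X0.0 Y0.0
; layer 5
G0 Z9.3
G0 X0.0 Y0.0
G1 X9.0 Y0.0
G1 X9.0 Y3.1
G1 X0.0 Y3.1
G1 X0.0 Y0.0
; layer 6
G0 Z11.1
G0 X0.0 Y0.0
G1 X9.0 Y0.0
G1 X9.0 Y1.6
G1 X0.0 Y1.6
G1 X0.0 Y0.0
M2 ; end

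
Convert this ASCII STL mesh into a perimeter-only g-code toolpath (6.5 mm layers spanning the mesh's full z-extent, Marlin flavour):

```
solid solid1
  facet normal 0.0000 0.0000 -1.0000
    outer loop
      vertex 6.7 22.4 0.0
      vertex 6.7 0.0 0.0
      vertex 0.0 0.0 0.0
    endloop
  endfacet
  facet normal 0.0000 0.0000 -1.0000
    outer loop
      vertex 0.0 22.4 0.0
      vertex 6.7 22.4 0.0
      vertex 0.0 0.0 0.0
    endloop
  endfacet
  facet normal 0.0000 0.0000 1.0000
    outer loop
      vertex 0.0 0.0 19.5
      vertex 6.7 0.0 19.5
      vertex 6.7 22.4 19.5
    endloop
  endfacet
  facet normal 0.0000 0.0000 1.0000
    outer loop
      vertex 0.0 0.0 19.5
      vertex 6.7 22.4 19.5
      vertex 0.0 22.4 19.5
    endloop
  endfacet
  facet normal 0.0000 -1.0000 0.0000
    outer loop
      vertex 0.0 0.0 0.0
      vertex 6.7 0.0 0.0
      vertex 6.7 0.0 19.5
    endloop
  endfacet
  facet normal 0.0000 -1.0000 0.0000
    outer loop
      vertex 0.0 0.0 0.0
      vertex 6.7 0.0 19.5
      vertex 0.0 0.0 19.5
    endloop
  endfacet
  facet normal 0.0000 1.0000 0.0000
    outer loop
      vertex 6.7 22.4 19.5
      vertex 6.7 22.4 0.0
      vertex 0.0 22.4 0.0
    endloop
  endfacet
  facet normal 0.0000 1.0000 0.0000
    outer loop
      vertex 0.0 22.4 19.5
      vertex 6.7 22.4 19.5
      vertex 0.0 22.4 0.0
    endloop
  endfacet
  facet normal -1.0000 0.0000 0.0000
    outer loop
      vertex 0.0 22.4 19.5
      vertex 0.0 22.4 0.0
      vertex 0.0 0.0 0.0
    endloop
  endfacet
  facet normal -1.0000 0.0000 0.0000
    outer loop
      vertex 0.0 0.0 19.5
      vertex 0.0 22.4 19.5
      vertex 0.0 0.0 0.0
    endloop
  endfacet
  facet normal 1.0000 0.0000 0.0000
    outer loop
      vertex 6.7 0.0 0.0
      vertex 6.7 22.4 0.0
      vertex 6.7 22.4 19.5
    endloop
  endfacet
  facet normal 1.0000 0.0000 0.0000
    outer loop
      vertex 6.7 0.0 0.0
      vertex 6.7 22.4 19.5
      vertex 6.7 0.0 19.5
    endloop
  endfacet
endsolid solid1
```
; perimeter-only toolpath
G21 ; units = mm
G90 ; absolute positioning
G28 ; home
; layer 1
G0 Z6.5
G0 X0.0 Y0.0
G1 X6.7 Y0.0
G1 X6.7 Y22.4
G1 X0.0 Y22.4
G1 X0.0 Y0.0
; layer 2
G0 Z13.0
G0 X0.0 Y0.0
G1 X6.7 Y0.0
G1 X6.7 Y22.4
G1 X0.0 Y22.4
G1 X0.0 Y0.0
; layer 3
G0 Z19.5
G0 X0.0 Y0.0
G1 X6.7 Y0.0
G1 X6.7 Y22.4
G1 X0.0 Y22.4
G1 X0.0 Y0.0
M2 ; end

The solid is a rectangular box, roughly 6.7 × 22.4 mm footprint and 19.5 mm tall. Slicing at Δz = 6.5 mm — 3 equal slices spanning the solid's height, so layer i sits at z = i·h/3 — gives 3 non-empty perimeters. Each is a 4-segment closed polygon; G0 lifts to the layer z and rapids to the start vertex, then G1 traces the edges.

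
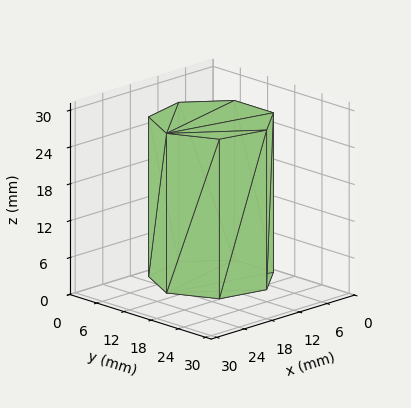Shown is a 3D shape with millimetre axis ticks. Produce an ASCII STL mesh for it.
Reading the render: the shape is a regular 7-sided prism (a cylinder approximated with 7 flat sides), circumscribed radius ≈ 10 mm, height ≈ 26 mm (dimensions read to the nearest mm from the axis ticks). For the STL, each face is triangulated and given an outward normal.

solid part
  facet normal 0.0000 0.0000 -1.0000
    outer loop
      vertex 7.8 19.7 0.0
      vertex 16.2 17.8 0.0
      vertex 20.0 10.0 0.0
    endloop
  endfacet
  facet normal 0.0000 0.0000 -1.0000
    outer loop
      vertex 1.0 14.3 0.0
      vertex 7.8 19.7 0.0
      vertex 20.0 10.0 0.0
    endloop
  endfacet
  facet normal 0.0000 0.0000 -1.0000
    outer loop
      vertex 1.0 5.7 0.0
      vertex 1.0 14.3 0.0
      vertex 20.0 10.0 0.0
    endloop
  endfacet
  facet normal 0.0000 0.0000 -1.0000
    outer loop
      vertex 7.8 0.3 0.0
      vertex 1.0 5.7 0.0
      vertex 20.0 10.0 0.0
    endloop
  endfacet
  facet normal 0.0000 0.0000 -1.0000
    outer loop
      vertex 16.2 2.2 0.0
      vertex 7.8 0.3 0.0
      vertex 20.0 10.0 0.0
    endloop
  endfacet
  facet normal 0.0000 0.0000 1.0000
    outer loop
      vertex 20.0 10.0 26.0
      vertex 16.2 17.8 26.0
      vertex 7.8 19.7 26.0
    endloop
  endfacet
  facet normal 0.0000 0.0000 1.0000
    outer loop
      vertex 20.0 10.0 26.0
      vertex 7.8 19.7 26.0
      vertex 1.0 14.3 26.0
    endloop
  endfacet
  facet normal 0.0000 0.0000 1.0000
    outer loop
      vertex 20.0 10.0 26.0
      vertex 1.0 14.3 26.0
      vertex 1.0 5.7 26.0
    endloop
  endfacet
  facet normal 0.0000 0.0000 1.0000
    outer loop
      vertex 20.0 10.0 26.0
      vertex 1.0 5.7 26.0
      vertex 7.8 0.3 26.0
    endloop
  endfacet
  facet normal 0.0000 0.0000 1.0000
    outer loop
      vertex 20.0 10.0 26.0
      vertex 7.8 0.3 26.0
      vertex 16.2 2.2 26.0
    endloop
  endfacet
  facet normal 0.8990 0.4380 0.0000
    outer loop
      vertex 20.0 10.0 0.0
      vertex 16.2 17.8 0.0
      vertex 16.2 17.8 26.0
    endloop
  endfacet
  facet normal 0.8990 0.4380 0.0000
    outer loop
      vertex 20.0 10.0 0.0
      vertex 16.2 17.8 26.0
      vertex 20.0 10.0 26.0
    endloop
  endfacet
  facet normal 0.2206 0.9754 0.0000
    outer loop
      vertex 16.2 17.8 0.0
      vertex 7.8 19.7 0.0
      vertex 7.8 19.7 26.0
    endloop
  endfacet
  facet normal 0.2206 0.9754 0.0000
    outer loop
      vertex 16.2 17.8 0.0
      vertex 7.8 19.7 26.0
      vertex 16.2 17.8 26.0
    endloop
  endfacet
  facet normal -0.6219 0.7831 0.0000
    outer loop
      vertex 7.8 19.7 0.0
      vertex 1.0 14.3 0.0
      vertex 1.0 14.3 26.0
    endloop
  endfacet
  facet normal -0.6219 0.7831 0.0000
    outer loop
      vertex 7.8 19.7 0.0
      vertex 1.0 14.3 26.0
      vertex 7.8 19.7 26.0
    endloop
  endfacet
  facet normal -1.0000 0.0000 0.0000
    outer loop
      vertex 1.0 14.3 0.0
      vertex 1.0 5.7 0.0
      vertex 1.0 5.7 26.0
    endloop
  endfacet
  facet normal -1.0000 0.0000 0.0000
    outer loop
      vertex 1.0 14.3 0.0
      vertex 1.0 5.7 26.0
      vertex 1.0 14.3 26.0
    endloop
  endfacet
  facet normal -0.6219 -0.7831 0.0000
    outer loop
      vertex 1.0 5.7 0.0
      vertex 7.8 0.3 0.0
      vertex 7.8 0.3 26.0
    endloop
  endfacet
  facet normal -0.6219 -0.7831 0.0000
    outer loop
      vertex 1.0 5.7 0.0
      vertex 7.8 0.3 26.0
      vertex 1.0 5.7 26.0
    endloop
  endfacet
  facet normal 0.2206 -0.9754 0.0000
    outer loop
      vertex 7.8 0.3 0.0
      vertex 16.2 2.2 0.0
      vertex 16.2 2.2 26.0
    endloop
  endfacet
  facet normal 0.2206 -0.9754 0.0000
    outer loop
      vertex 7.8 0.3 0.0
      vertex 16.2 2.2 26.0
      vertex 7.8 0.3 26.0
    endloop
  endfacet
  facet normal 0.8990 -0.4380 0.0000
    outer loop
      vertex 16.2 2.2 0.0
      vertex 20.0 10.0 0.0
      vertex 20.0 10.0 26.0
    endloop
  endfacet
  facet normal 0.8990 -0.4380 0.0000
    outer loop
      vertex 16.2 2.2 0.0
      vertex 20.0 10.0 26.0
      vertex 16.2 2.2 26.0
    endloop
  endfacet
endsolid part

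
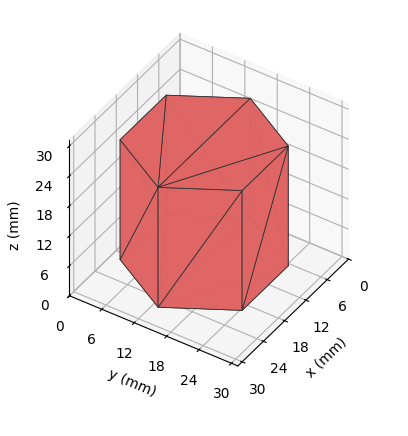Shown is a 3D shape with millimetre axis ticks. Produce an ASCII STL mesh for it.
Reading the render: the shape is a regular 6-sided prism (a cylinder approximated with 6 flat sides), circumscribed radius ≈ 13 mm, height ≈ 24 mm (dimensions read to the nearest mm from the axis ticks). For the STL, each face is triangulated and given an outward normal.

solid part
  facet normal 0.0000 0.0000 -1.0000
    outer loop
      vertex 6.5 24.3 0.0
      vertex 19.5 24.3 0.0
      vertex 26.0 13.0 0.0
    endloop
  endfacet
  facet normal 0.0000 0.0000 -1.0000
    outer loop
      vertex 0.0 13.0 0.0
      vertex 6.5 24.3 0.0
      vertex 26.0 13.0 0.0
    endloop
  endfacet
  facet normal 0.0000 0.0000 -1.0000
    outer loop
      vertex 6.5 1.7 0.0
      vertex 0.0 13.0 0.0
      vertex 26.0 13.0 0.0
    endloop
  endfacet
  facet normal 0.0000 0.0000 -1.0000
    outer loop
      vertex 19.5 1.7 0.0
      vertex 6.5 1.7 0.0
      vertex 26.0 13.0 0.0
    endloop
  endfacet
  facet normal 0.0000 0.0000 1.0000
    outer loop
      vertex 26.0 13.0 24.0
      vertex 19.5 24.3 24.0
      vertex 6.5 24.3 24.0
    endloop
  endfacet
  facet normal 0.0000 0.0000 1.0000
    outer loop
      vertex 26.0 13.0 24.0
      vertex 6.5 24.3 24.0
      vertex 0.0 13.0 24.0
    endloop
  endfacet
  facet normal 0.0000 0.0000 1.0000
    outer loop
      vertex 26.0 13.0 24.0
      vertex 0.0 13.0 24.0
      vertex 6.5 1.7 24.0
    endloop
  endfacet
  facet normal 0.0000 0.0000 1.0000
    outer loop
      vertex 26.0 13.0 24.0
      vertex 6.5 1.7 24.0
      vertex 19.5 1.7 24.0
    endloop
  endfacet
  facet normal 0.8668 0.4986 0.0000
    outer loop
      vertex 26.0 13.0 0.0
      vertex 19.5 24.3 0.0
      vertex 19.5 24.3 24.0
    endloop
  endfacet
  facet normal 0.8668 0.4986 0.0000
    outer loop
      vertex 26.0 13.0 0.0
      vertex 19.5 24.3 24.0
      vertex 26.0 13.0 24.0
    endloop
  endfacet
  facet normal 0.0000 1.0000 0.0000
    outer loop
      vertex 19.5 24.3 0.0
      vertex 6.5 24.3 0.0
      vertex 6.5 24.3 24.0
    endloop
  endfacet
  facet normal 0.0000 1.0000 0.0000
    outer loop
      vertex 19.5 24.3 0.0
      vertex 6.5 24.3 24.0
      vertex 19.5 24.3 24.0
    endloop
  endfacet
  facet normal -0.8668 0.4986 0.0000
    outer loop
      vertex 6.5 24.3 0.0
      vertex 0.0 13.0 0.0
      vertex 0.0 13.0 24.0
    endloop
  endfacet
  facet normal -0.8668 0.4986 0.0000
    outer loop
      vertex 6.5 24.3 0.0
      vertex 0.0 13.0 24.0
      vertex 6.5 24.3 24.0
    endloop
  endfacet
  facet normal -0.8668 -0.4986 0.0000
    outer loop
      vertex 0.0 13.0 0.0
      vertex 6.5 1.7 0.0
      vertex 6.5 1.7 24.0
    endloop
  endfacet
  facet normal -0.8668 -0.4986 0.0000
    outer loop
      vertex 0.0 13.0 0.0
      vertex 6.5 1.7 24.0
      vertex 0.0 13.0 24.0
    endloop
  endfacet
  facet normal 0.0000 -1.0000 0.0000
    outer loop
      vertex 6.5 1.7 0.0
      vertex 19.5 1.7 0.0
      vertex 19.5 1.7 24.0
    endloop
  endfacet
  facet normal 0.0000 -1.0000 0.0000
    outer loop
      vertex 6.5 1.7 0.0
      vertex 19.5 1.7 24.0
      vertex 6.5 1.7 24.0
    endloop
  endfacet
  facet normal 0.8668 -0.4986 0.0000
    outer loop
      vertex 19.5 1.7 0.0
      vertex 26.0 13.0 0.0
      vertex 26.0 13.0 24.0
    endloop
  endfacet
  facet normal 0.8668 -0.4986 0.0000
    outer loop
      vertex 19.5 1.7 0.0
      vertex 26.0 13.0 24.0
      vertex 19.5 1.7 24.0
    endloop
  endfacet
endsolid part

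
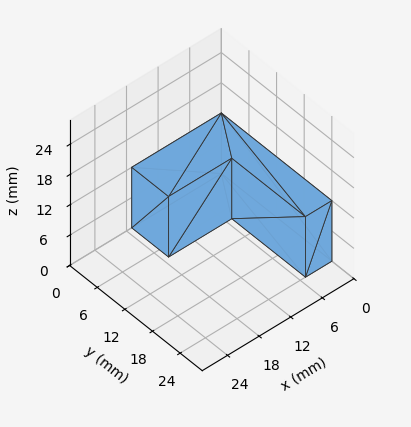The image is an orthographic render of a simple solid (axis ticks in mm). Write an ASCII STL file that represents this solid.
Reading the render: the shape is an L-shaped prism: outer 17 × 24 mm, arm thicknesses ≈ 8 mm (horizontal) and 5 mm (vertical), extruded 12 mm in z (dimensions read to the nearest mm from the axis ticks). For the STL, each face is triangulated and given an outward normal.

solid part
  facet normal 0.0000 0.0000 -1.0000
    outer loop
      vertex 17.00 8.00 0.00
      vertex 17.00 0.00 0.00
      vertex 0.00 0.00 0.00
    endloop
  endfacet
  facet normal 0.0000 0.0000 -1.0000
    outer loop
      vertex 5.00 8.00 0.00
      vertex 17.00 8.00 0.00
      vertex 0.00 0.00 0.00
    endloop
  endfacet
  facet normal 0.0000 0.0000 -1.0000
    outer loop
      vertex 5.00 24.00 0.00
      vertex 5.00 8.00 0.00
      vertex 0.00 0.00 0.00
    endloop
  endfacet
  facet normal 0.0000 0.0000 -1.0000
    outer loop
      vertex 0.00 24.00 0.00
      vertex 5.00 24.00 0.00
      vertex 0.00 0.00 0.00
    endloop
  endfacet
  facet normal 0.0000 0.0000 1.0000
    outer loop
      vertex 0.00 0.00 12.00
      vertex 17.00 0.00 12.00
      vertex 17.00 8.00 12.00
    endloop
  endfacet
  facet normal 0.0000 0.0000 1.0000
    outer loop
      vertex 0.00 0.00 12.00
      vertex 17.00 8.00 12.00
      vertex 5.00 8.00 12.00
    endloop
  endfacet
  facet normal 0.0000 0.0000 1.0000
    outer loop
      vertex 0.00 0.00 12.00
      vertex 5.00 8.00 12.00
      vertex 5.00 24.00 12.00
    endloop
  endfacet
  facet normal 0.0000 0.0000 1.0000
    outer loop
      vertex 0.00 0.00 12.00
      vertex 5.00 24.00 12.00
      vertex 0.00 24.00 12.00
    endloop
  endfacet
  facet normal 0.0000 -1.0000 0.0000
    outer loop
      vertex 0.00 0.00 0.00
      vertex 17.00 0.00 0.00
      vertex 17.00 0.00 12.00
    endloop
  endfacet
  facet normal 0.0000 -1.0000 0.0000
    outer loop
      vertex 0.00 0.00 0.00
      vertex 17.00 0.00 12.00
      vertex 0.00 0.00 12.00
    endloop
  endfacet
  facet normal 1.0000 0.0000 0.0000
    outer loop
      vertex 17.00 0.00 0.00
      vertex 17.00 8.00 0.00
      vertex 17.00 8.00 12.00
    endloop
  endfacet
  facet normal 1.0000 0.0000 0.0000
    outer loop
      vertex 17.00 0.00 0.00
      vertex 17.00 8.00 12.00
      vertex 17.00 0.00 12.00
    endloop
  endfacet
  facet normal 0.0000 1.0000 0.0000
    outer loop
      vertex 17.00 8.00 0.00
      vertex 5.00 8.00 0.00
      vertex 5.00 8.00 12.00
    endloop
  endfacet
  facet normal 0.0000 1.0000 0.0000
    outer loop
      vertex 17.00 8.00 0.00
      vertex 5.00 8.00 12.00
      vertex 17.00 8.00 12.00
    endloop
  endfacet
  facet normal 1.0000 0.0000 0.0000
    outer loop
      vertex 5.00 8.00 0.00
      vertex 5.00 24.00 0.00
      vertex 5.00 24.00 12.00
    endloop
  endfacet
  facet normal 1.0000 0.0000 0.0000
    outer loop
      vertex 5.00 8.00 0.00
      vertex 5.00 24.00 12.00
      vertex 5.00 8.00 12.00
    endloop
  endfacet
  facet normal 0.0000 1.0000 0.0000
    outer loop
      vertex 5.00 24.00 0.00
      vertex 0.00 24.00 0.00
      vertex 0.00 24.00 12.00
    endloop
  endfacet
  facet normal 0.0000 1.0000 0.0000
    outer loop
      vertex 5.00 24.00 0.00
      vertex 0.00 24.00 12.00
      vertex 5.00 24.00 12.00
    endloop
  endfacet
  facet normal -1.0000 0.0000 0.0000
    outer loop
      vertex 0.00 24.00 0.00
      vertex 0.00 0.00 0.00
      vertex 0.00 0.00 12.00
    endloop
  endfacet
  facet normal -1.0000 0.0000 0.0000
    outer loop
      vertex 0.00 24.00 0.00
      vertex 0.00 0.00 12.00
      vertex 0.00 24.00 12.00
    endloop
  endfacet
endsolid part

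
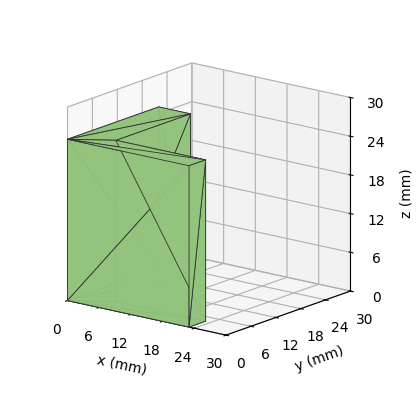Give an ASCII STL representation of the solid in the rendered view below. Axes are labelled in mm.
Reading the render: the shape is an L-shaped prism: outer 23 × 22 mm, arm thicknesses ≈ 4 mm (horizontal) and 6 mm (vertical), extruded 25 mm in z (dimensions read to the nearest mm from the axis ticks). For the STL, each face is triangulated and given an outward normal.

solid part
  facet normal 0.0000 0.0000 -1.0000
    outer loop
      vertex 23.0 4.0 0.0
      vertex 23.0 0.0 0.0
      vertex 0.0 0.0 0.0
    endloop
  endfacet
  facet normal 0.0000 0.0000 -1.0000
    outer loop
      vertex 6.0 4.0 0.0
      vertex 23.0 4.0 0.0
      vertex 0.0 0.0 0.0
    endloop
  endfacet
  facet normal 0.0000 0.0000 -1.0000
    outer loop
      vertex 6.0 22.0 0.0
      vertex 6.0 4.0 0.0
      vertex 0.0 0.0 0.0
    endloop
  endfacet
  facet normal 0.0000 0.0000 -1.0000
    outer loop
      vertex 0.0 22.0 0.0
      vertex 6.0 22.0 0.0
      vertex 0.0 0.0 0.0
    endloop
  endfacet
  facet normal 0.0000 0.0000 1.0000
    outer loop
      vertex 0.0 0.0 25.0
      vertex 23.0 0.0 25.0
      vertex 23.0 4.0 25.0
    endloop
  endfacet
  facet normal 0.0000 0.0000 1.0000
    outer loop
      vertex 0.0 0.0 25.0
      vertex 23.0 4.0 25.0
      vertex 6.0 4.0 25.0
    endloop
  endfacet
  facet normal 0.0000 0.0000 1.0000
    outer loop
      vertex 0.0 0.0 25.0
      vertex 6.0 4.0 25.0
      vertex 6.0 22.0 25.0
    endloop
  endfacet
  facet normal 0.0000 0.0000 1.0000
    outer loop
      vertex 0.0 0.0 25.0
      vertex 6.0 22.0 25.0
      vertex 0.0 22.0 25.0
    endloop
  endfacet
  facet normal 0.0000 -1.0000 0.0000
    outer loop
      vertex 0.0 0.0 0.0
      vertex 23.0 0.0 0.0
      vertex 23.0 0.0 25.0
    endloop
  endfacet
  facet normal 0.0000 -1.0000 0.0000
    outer loop
      vertex 0.0 0.0 0.0
      vertex 23.0 0.0 25.0
      vertex 0.0 0.0 25.0
    endloop
  endfacet
  facet normal 1.0000 0.0000 0.0000
    outer loop
      vertex 23.0 0.0 0.0
      vertex 23.0 4.0 0.0
      vertex 23.0 4.0 25.0
    endloop
  endfacet
  facet normal 1.0000 0.0000 0.0000
    outer loop
      vertex 23.0 0.0 0.0
      vertex 23.0 4.0 25.0
      vertex 23.0 0.0 25.0
    endloop
  endfacet
  facet normal 0.0000 1.0000 0.0000
    outer loop
      vertex 23.0 4.0 0.0
      vertex 6.0 4.0 0.0
      vertex 6.0 4.0 25.0
    endloop
  endfacet
  facet normal 0.0000 1.0000 0.0000
    outer loop
      vertex 23.0 4.0 0.0
      vertex 6.0 4.0 25.0
      vertex 23.0 4.0 25.0
    endloop
  endfacet
  facet normal 1.0000 0.0000 0.0000
    outer loop
      vertex 6.0 4.0 0.0
      vertex 6.0 22.0 0.0
      vertex 6.0 22.0 25.0
    endloop
  endfacet
  facet normal 1.0000 0.0000 0.0000
    outer loop
      vertex 6.0 4.0 0.0
      vertex 6.0 22.0 25.0
      vertex 6.0 4.0 25.0
    endloop
  endfacet
  facet normal 0.0000 1.0000 0.0000
    outer loop
      vertex 6.0 22.0 0.0
      vertex 0.0 22.0 0.0
      vertex 0.0 22.0 25.0
    endloop
  endfacet
  facet normal 0.0000 1.0000 0.0000
    outer loop
      vertex 6.0 22.0 0.0
      vertex 0.0 22.0 25.0
      vertex 6.0 22.0 25.0
    endloop
  endfacet
  facet normal -1.0000 0.0000 0.0000
    outer loop
      vertex 0.0 22.0 0.0
      vertex 0.0 0.0 0.0
      vertex 0.0 0.0 25.0
    endloop
  endfacet
  facet normal -1.0000 0.0000 0.0000
    outer loop
      vertex 0.0 22.0 0.0
      vertex 0.0 0.0 25.0
      vertex 0.0 22.0 25.0
    endloop
  endfacet
endsolid part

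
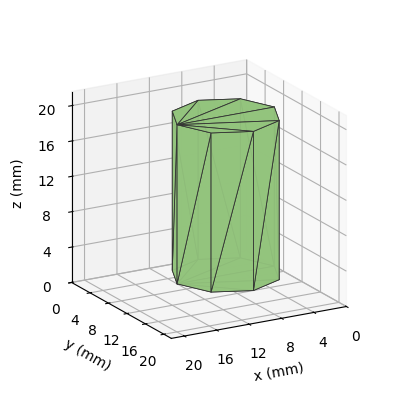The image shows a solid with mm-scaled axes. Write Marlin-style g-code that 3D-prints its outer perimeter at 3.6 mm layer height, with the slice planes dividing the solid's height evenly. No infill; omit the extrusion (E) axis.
Reading the render: the shape is a regular 8-sided prism (a cylinder approximated with 8 flat sides), circumscribed radius ≈ 6 mm, height ≈ 18 mm (dimensions read to the nearest mm from the axis ticks). For the g-code, the solid's height is divided into equal slices at the stated Δz and each level perimeter traced with G1 moves after a G0 lift.

; perimeter-only toolpath
G21 ; units = mm
G90 ; absolute positioning
G28 ; home
; layer 1
G0 Z3.6
G0 X12.0 Y6.0
G1 X10.2 Y10.2
G1 X6.0 Y12.0
G1 X1.8 Y10.2
G1 X0.0 Y6.0
G1 X1.8 Y1.8
G1 X6.0 Y0.0
G1 X10.2 Y1.8
G1 X12.0 Y6.0
; layer 2
G0 Z7.2
G0 X12.0 Y6.0
G1 X10.2 Y10.2
G1 X6.0 Y12.0
G1 X1.8 Y10.2
G1 X0.0 Y6.0
G1 X1.8 Y1.8
G1 X6.0 Y0.0
G1 X10.2 Y1.8
G1 X12.0 Y6.0
; layer 3
G0 Z10.8
G0 X12.0 Y6.0
G1 X10.2 Y10.2
G1 X6.0 Y12.0
G1 X1.8 Y10.2
G1 X0.0 Y6.0
G1 X1.8 Y1.8
G1 X6.0 Y0.0
G1 X10.2 Y1.8
G1 X12.0 Y6.0
; layer 4
G0 Z14.4
G0 X12.0 Y6.0
G1 X10.2 Y10.2
G1 X6.0 Y12.0
G1 X1.8 Y10.2
G1 X0.0 Y6.0
G1 X1.8 Y1.8
G1 X6.0 Y0.0
G1 X10.2 Y1.8
G1 X12.0 Y6.0
; layer 5
G0 Z18.0
G0 X12.0 Y6.0
G1 X10.2 Y10.2
G1 X6.0 Y12.0
G1 X1.8 Y10.2
G1 X0.0 Y6.0
G1 X1.8 Y1.8
G1 X6.0 Y0.0
G1 X10.2 Y1.8
G1 X12.0 Y6.0
M2 ; end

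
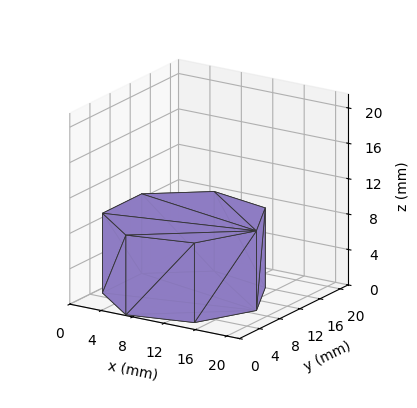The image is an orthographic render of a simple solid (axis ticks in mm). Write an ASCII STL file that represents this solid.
Reading the render: the shape is a regular 7-sided prism (a cylinder approximated with 7 flat sides), circumscribed radius ≈ 9 mm, height ≈ 9 mm (dimensions read to the nearest mm from the axis ticks). For the STL, each face is triangulated and given an outward normal.

solid part
  facet normal 0.0000 0.0000 -1.0000
    outer loop
      vertex 7.00 17.77 0.00
      vertex 14.61 16.04 0.00
      vertex 18.00 9.00 0.00
    endloop
  endfacet
  facet normal 0.0000 0.0000 -1.0000
    outer loop
      vertex 0.89 12.90 0.00
      vertex 7.00 17.77 0.00
      vertex 18.00 9.00 0.00
    endloop
  endfacet
  facet normal 0.0000 0.0000 -1.0000
    outer loop
      vertex 0.89 5.10 0.00
      vertex 0.89 12.90 0.00
      vertex 18.00 9.00 0.00
    endloop
  endfacet
  facet normal 0.0000 0.0000 -1.0000
    outer loop
      vertex 7.00 0.23 0.00
      vertex 0.89 5.10 0.00
      vertex 18.00 9.00 0.00
    endloop
  endfacet
  facet normal 0.0000 0.0000 -1.0000
    outer loop
      vertex 14.61 1.96 0.00
      vertex 7.00 0.23 0.00
      vertex 18.00 9.00 0.00
    endloop
  endfacet
  facet normal 0.0000 0.0000 1.0000
    outer loop
      vertex 18.00 9.00 9.00
      vertex 14.61 16.04 9.00
      vertex 7.00 17.77 9.00
    endloop
  endfacet
  facet normal 0.0000 0.0000 1.0000
    outer loop
      vertex 18.00 9.00 9.00
      vertex 7.00 17.77 9.00
      vertex 0.89 12.90 9.00
    endloop
  endfacet
  facet normal 0.0000 0.0000 1.0000
    outer loop
      vertex 18.00 9.00 9.00
      vertex 0.89 12.90 9.00
      vertex 0.89 5.10 9.00
    endloop
  endfacet
  facet normal 0.0000 0.0000 1.0000
    outer loop
      vertex 18.00 9.00 9.00
      vertex 0.89 5.10 9.00
      vertex 7.00 0.23 9.00
    endloop
  endfacet
  facet normal 0.0000 0.0000 1.0000
    outer loop
      vertex 18.00 9.00 9.00
      vertex 7.00 0.23 9.00
      vertex 14.61 1.96 9.00
    endloop
  endfacet
  facet normal 0.9010 0.4339 0.0000
    outer loop
      vertex 18.00 9.00 0.00
      vertex 14.61 16.04 0.00
      vertex 14.61 16.04 9.00
    endloop
  endfacet
  facet normal 0.9010 0.4339 0.0000
    outer loop
      vertex 18.00 9.00 0.00
      vertex 14.61 16.04 9.00
      vertex 18.00 9.00 9.00
    endloop
  endfacet
  facet normal 0.2217 0.9751 0.0000
    outer loop
      vertex 14.61 16.04 0.00
      vertex 7.00 17.77 0.00
      vertex 7.00 17.77 9.00
    endloop
  endfacet
  facet normal 0.2217 0.9751 0.0000
    outer loop
      vertex 14.61 16.04 0.00
      vertex 7.00 17.77 9.00
      vertex 14.61 16.04 9.00
    endloop
  endfacet
  facet normal -0.6233 0.7820 0.0000
    outer loop
      vertex 7.00 17.77 0.00
      vertex 0.89 12.90 0.00
      vertex 0.89 12.90 9.00
    endloop
  endfacet
  facet normal -0.6233 0.7820 0.0000
    outer loop
      vertex 7.00 17.77 0.00
      vertex 0.89 12.90 9.00
      vertex 7.00 17.77 9.00
    endloop
  endfacet
  facet normal -1.0000 0.0000 0.0000
    outer loop
      vertex 0.89 12.90 0.00
      vertex 0.89 5.10 0.00
      vertex 0.89 5.10 9.00
    endloop
  endfacet
  facet normal -1.0000 0.0000 0.0000
    outer loop
      vertex 0.89 12.90 0.00
      vertex 0.89 5.10 9.00
      vertex 0.89 12.90 9.00
    endloop
  endfacet
  facet normal -0.6233 -0.7820 0.0000
    outer loop
      vertex 0.89 5.10 0.00
      vertex 7.00 0.23 0.00
      vertex 7.00 0.23 9.00
    endloop
  endfacet
  facet normal -0.6233 -0.7820 0.0000
    outer loop
      vertex 0.89 5.10 0.00
      vertex 7.00 0.23 9.00
      vertex 0.89 5.10 9.00
    endloop
  endfacet
  facet normal 0.2217 -0.9751 0.0000
    outer loop
      vertex 7.00 0.23 0.00
      vertex 14.61 1.96 0.00
      vertex 14.61 1.96 9.00
    endloop
  endfacet
  facet normal 0.2217 -0.9751 0.0000
    outer loop
      vertex 7.00 0.23 0.00
      vertex 14.61 1.96 9.00
      vertex 7.00 0.23 9.00
    endloop
  endfacet
  facet normal 0.9010 -0.4339 0.0000
    outer loop
      vertex 14.61 1.96 0.00
      vertex 18.00 9.00 0.00
      vertex 18.00 9.00 9.00
    endloop
  endfacet
  facet normal 0.9010 -0.4339 0.0000
    outer loop
      vertex 14.61 1.96 0.00
      vertex 18.00 9.00 9.00
      vertex 14.61 1.96 9.00
    endloop
  endfacet
endsolid part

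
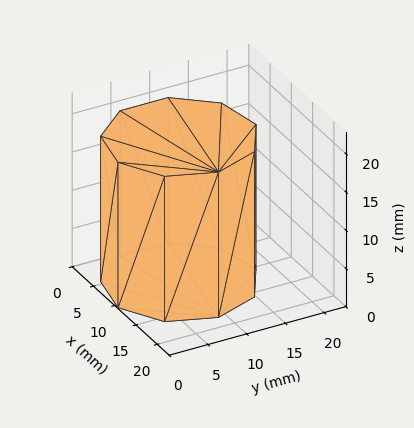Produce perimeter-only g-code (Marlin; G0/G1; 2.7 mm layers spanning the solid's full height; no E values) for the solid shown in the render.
Reading the render: the shape is a regular 9-sided prism (a cylinder approximated with 9 flat sides), circumscribed radius ≈ 9 mm, height ≈ 19 mm (dimensions read to the nearest mm from the axis ticks). For the g-code, the solid's height is divided into equal slices at the stated Δz and each level perimeter traced with G1 moves after a G0 lift.

; perimeter-only toolpath
G21 ; units = mm
G90 ; absolute positioning
G28 ; home
; layer 1
G0 Z2.7
G0 X18.0 Y9.0
G1 X15.9 Y14.8
G1 X10.6 Y17.9
G1 X4.5 Y16.8
G1 X0.5 Y12.1
G1 X0.5 Y5.9
G1 X4.5 Y1.2
G1 X10.6 Y0.1
G1 X15.9 Y3.2
G1 X18.0 Y9.0
; layer 2
G0 Z5.4
G0 X18.0 Y9.0
G1 X15.9 Y14.8
G1 X10.6 Y17.9
G1 X4.5 Y16.8
G1 X0.5 Y12.1
G1 X0.5 Y5.9
G1 X4.5 Y1.2
G1 X10.6 Y0.1
G1 X15.9 Y3.2
G1 X18.0 Y9.0
; layer 3
G0 Z8.1
G0 X18.0 Y9.0
G1 X15.9 Y14.8
G1 X10.6 Y17.9
G1 X4.5 Y16.8
G1 X0.5 Y12.1
G1 X0.5 Y5.9
G1 X4.5 Y1.2
G1 X10.6 Y0.1
G1 X15.9 Y3.2
G1 X18.0 Y9.0
; layer 4
G0 Z10.9
G0 X18.0 Y9.0
G1 X15.9 Y14.8
G1 X10.6 Y17.9
G1 X4.5 Y16.8
G1 X0.5 Y12.1
G1 X0.5 Y5.9
G1 X4.5 Y1.2
G1 X10.6 Y0.1
G1 X15.9 Y3.2
G1 X18.0 Y9.0
; layer 5
G0 Z13.6
G0 X18.0 Y9.0
G1 X15.9 Y14.8
G1 X10.6 Y17.9
G1 X4.5 Y16.8
G1 X0.5 Y12.1
G1 X0.5 Y5.9
G1 X4.5 Y1.2
G1 X10.6 Y0.1
G1 X15.9 Y3.2
G1 X18.0 Y9.0
; layer 6
G0 Z16.3
G0 X18.0 Y9.0
G1 X15.9 Y14.8
G1 X10.6 Y17.9
G1 X4.5 Y16.8
G1 X0.5 Y12.1
G1 X0.5 Y5.9
G1 X4.5 Y1.2
G1 X10.6 Y0.1
G1 X15.9 Y3.2
G1 X18.0 Y9.0
; layer 7
G0 Z19.0
G0 X18.0 Y9.0
G1 X15.9 Y14.8
G1 X10.6 Y17.9
G1 X4.5 Y16.8
G1 X0.5 Y12.1
G1 X0.5 Y5.9
G1 X4.5 Y1.2
G1 X10.6 Y0.1
G1 X15.9 Y3.2
G1 X18.0 Y9.0
M2 ; end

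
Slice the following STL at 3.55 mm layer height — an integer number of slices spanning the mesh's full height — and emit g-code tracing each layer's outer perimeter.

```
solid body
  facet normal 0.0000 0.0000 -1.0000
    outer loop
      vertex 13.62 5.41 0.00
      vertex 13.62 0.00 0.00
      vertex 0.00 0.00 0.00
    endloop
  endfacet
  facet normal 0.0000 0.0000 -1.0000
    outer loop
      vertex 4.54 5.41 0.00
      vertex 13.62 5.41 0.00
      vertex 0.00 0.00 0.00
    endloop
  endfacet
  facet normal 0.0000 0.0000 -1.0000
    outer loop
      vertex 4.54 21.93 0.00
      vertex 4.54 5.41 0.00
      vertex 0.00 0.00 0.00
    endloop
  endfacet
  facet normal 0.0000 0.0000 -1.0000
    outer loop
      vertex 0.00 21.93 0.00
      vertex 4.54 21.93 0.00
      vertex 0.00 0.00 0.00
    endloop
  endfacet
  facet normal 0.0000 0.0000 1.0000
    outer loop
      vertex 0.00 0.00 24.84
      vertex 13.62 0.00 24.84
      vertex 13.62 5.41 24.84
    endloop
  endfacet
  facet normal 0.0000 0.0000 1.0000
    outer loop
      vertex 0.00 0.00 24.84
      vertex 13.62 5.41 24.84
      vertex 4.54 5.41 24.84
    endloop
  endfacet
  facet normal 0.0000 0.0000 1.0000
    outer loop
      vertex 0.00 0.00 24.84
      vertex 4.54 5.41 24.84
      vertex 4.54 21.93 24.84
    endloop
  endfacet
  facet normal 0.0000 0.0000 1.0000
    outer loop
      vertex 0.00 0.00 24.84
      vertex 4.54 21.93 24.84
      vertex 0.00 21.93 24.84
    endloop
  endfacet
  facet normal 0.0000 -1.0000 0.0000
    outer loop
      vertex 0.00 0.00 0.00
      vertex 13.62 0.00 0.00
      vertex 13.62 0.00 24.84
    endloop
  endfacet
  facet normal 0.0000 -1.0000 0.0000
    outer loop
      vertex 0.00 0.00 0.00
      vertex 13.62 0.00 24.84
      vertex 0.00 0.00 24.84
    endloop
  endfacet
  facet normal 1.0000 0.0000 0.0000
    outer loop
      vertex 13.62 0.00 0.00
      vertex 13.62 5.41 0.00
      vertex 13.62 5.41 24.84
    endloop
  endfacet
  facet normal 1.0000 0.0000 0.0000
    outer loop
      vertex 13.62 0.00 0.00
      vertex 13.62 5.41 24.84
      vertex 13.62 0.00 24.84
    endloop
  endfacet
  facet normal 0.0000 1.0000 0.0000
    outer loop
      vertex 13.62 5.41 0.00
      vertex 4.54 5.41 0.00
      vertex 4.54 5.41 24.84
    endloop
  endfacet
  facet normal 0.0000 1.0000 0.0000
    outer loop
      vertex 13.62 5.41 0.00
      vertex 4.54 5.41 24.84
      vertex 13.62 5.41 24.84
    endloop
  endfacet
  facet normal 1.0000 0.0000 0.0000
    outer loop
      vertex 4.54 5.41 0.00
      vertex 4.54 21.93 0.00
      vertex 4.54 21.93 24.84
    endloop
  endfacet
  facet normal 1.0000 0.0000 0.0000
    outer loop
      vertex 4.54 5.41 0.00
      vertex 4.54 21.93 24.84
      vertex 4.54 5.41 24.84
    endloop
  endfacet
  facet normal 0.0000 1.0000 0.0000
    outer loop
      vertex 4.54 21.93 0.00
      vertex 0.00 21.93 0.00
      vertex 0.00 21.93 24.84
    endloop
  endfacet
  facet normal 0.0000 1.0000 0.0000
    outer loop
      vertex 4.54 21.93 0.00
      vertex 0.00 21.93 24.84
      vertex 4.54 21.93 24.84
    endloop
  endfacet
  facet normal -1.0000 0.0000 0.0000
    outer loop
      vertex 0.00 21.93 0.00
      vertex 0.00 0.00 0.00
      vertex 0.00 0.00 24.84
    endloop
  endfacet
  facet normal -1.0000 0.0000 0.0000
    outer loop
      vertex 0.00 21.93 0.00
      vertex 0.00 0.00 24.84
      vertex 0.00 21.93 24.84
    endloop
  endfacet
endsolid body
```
; perimeter-only toolpath
G21 ; units = mm
G90 ; absolute positioning
G28 ; home
; layer 1
G0 Z3.55
G0 X0.00 Y0.00
G1 X13.62 Y0.00
G1 X13.62 Y5.41
G1 X4.54 Y5.41
G1 X4.54 Y21.93
G1 X0.00 Y21.93
G1 X0.00 Y0.00
; layer 2
G0 Z7.10
G0 X0.00 Y0.00
G1 X13.62 Y0.00
G1 X13.62 Y5.41
G1 X4.54 Y5.41
G1 X4.54 Y21.93
G1 X0.00 Y21.93
G1 X0.00 Y0.00
; layer 3
G0 Z10.65
G0 X0.00 Y0.00
G1 X13.62 Y0.00
G1 X13.62 Y5.41
G1 X4.54 Y5.41
G1 X4.54 Y21.93
G1 X0.00 Y21.93
G1 X0.00 Y0.00
; layer 4
G0 Z14.19
G0 X0.00 Y0.00
G1 X13.62 Y0.00
G1 X13.62 Y5.41
G1 X4.54 Y5.41
G1 X4.54 Y21.93
G1 X0.00 Y21.93
G1 X0.00 Y0.00
; layer 5
G0 Z17.74
G0 X0.00 Y0.00
G1 X13.62 Y0.00
G1 X13.62 Y5.41
G1 X4.54 Y5.41
G1 X4.54 Y21.93
G1 X0.00 Y21.93
G1 X0.00 Y0.00
; layer 6
G0 Z21.29
G0 X0.00 Y0.00
G1 X13.62 Y0.00
G1 X13.62 Y5.41
G1 X4.54 Y5.41
G1 X4.54 Y21.93
G1 X0.00 Y21.93
G1 X0.00 Y0.00
; layer 7
G0 Z24.84
G0 X0.00 Y0.00
G1 X13.62 Y0.00
G1 X13.62 Y5.41
G1 X4.54 Y5.41
G1 X4.54 Y21.93
G1 X0.00 Y21.93
G1 X0.00 Y0.00
M2 ; end

The solid is an L-shaped prism: outer 13.6 × 21.9 mm, arm thicknesses ≈ 5.41 mm (horizontal) and 4.54 mm (vertical), extruded 24.8 mm in z. Slicing at Δz = 3.55 mm — 7 equal slices spanning the solid's height, so layer i sits at z = i·h/7 — gives 7 non-empty perimeters. Each is a 6-segment closed polygon; G0 lifts to the layer z and rapids to the start vertex, then G1 traces the edges.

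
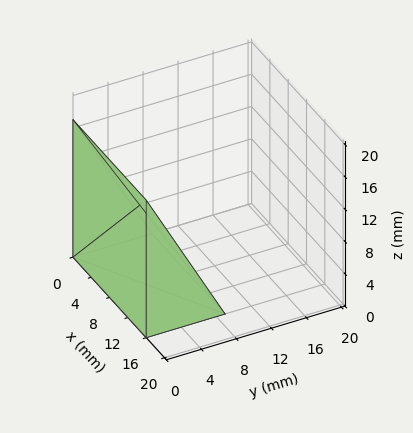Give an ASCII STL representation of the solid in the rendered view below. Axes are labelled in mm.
Reading the render: the shape is a wedge (ramp): 16 × 9 mm base, rising to 17 mm along the y=0 edge and sloping linearly to z=0 at y=9 (dimensions read to the nearest mm from the axis ticks). For the STL, each face is triangulated and given an outward normal.

solid part
  facet normal 0.0000 0.0000 -1.0000
    outer loop
      vertex 16.00 9.00 0.00
      vertex 16.00 0.00 0.00
      vertex 0.00 0.00 0.00
    endloop
  endfacet
  facet normal 0.0000 0.0000 -1.0000
    outer loop
      vertex 0.00 9.00 0.00
      vertex 16.00 9.00 0.00
      vertex 0.00 0.00 0.00
    endloop
  endfacet
  facet normal 0.0000 -1.0000 0.0000
    outer loop
      vertex 0.00 0.00 0.00
      vertex 16.00 0.00 0.00
      vertex 16.00 0.00 17.00
    endloop
  endfacet
  facet normal 0.0000 -1.0000 0.0000
    outer loop
      vertex 0.00 0.00 0.00
      vertex 16.00 0.00 17.00
      vertex 0.00 0.00 17.00
    endloop
  endfacet
  facet normal 0.0000 0.8838 0.4679
    outer loop
      vertex 0.00 0.00 17.00
      vertex 16.00 0.00 17.00
      vertex 16.00 9.00 0.00
    endloop
  endfacet
  facet normal 0.0000 0.8838 0.4679
    outer loop
      vertex 0.00 0.00 17.00
      vertex 16.00 9.00 0.00
      vertex 0.00 9.00 0.00
    endloop
  endfacet
  facet normal -1.0000 0.0000 0.0000
    outer loop
      vertex 0.00 0.00 17.00
      vertex 0.00 9.00 0.00
      vertex 0.00 0.00 0.00
    endloop
  endfacet
  facet normal 1.0000 0.0000 0.0000
    outer loop
      vertex 16.00 0.00 0.00
      vertex 16.00 9.00 0.00
      vertex 16.00 0.00 17.00
    endloop
  endfacet
endsolid part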